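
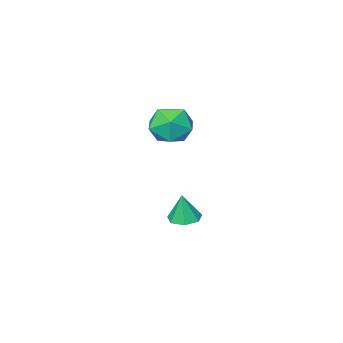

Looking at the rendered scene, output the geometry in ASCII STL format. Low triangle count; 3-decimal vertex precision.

solid 
facet normal -0.103 0.003 -0.995
outer loop
vertex 2.371 -1.723 -2.091
vertex 1.914 -1.208 -2.042
vertex 2.599 -1.17 -2.113
endloop
endfacet
facet normal 0.871 -0.345 0.350
outer loop
vertex 2.371 -1.723 -2.091
vertex 2.599 -1.17 -2.113
vertex 2.046 -1.212 -0.778
endloop
endfacet
facet normal -0.103 0.002 -0.995
outer loop
vertex 2.599 -1.17 -2.113
vertex 1.914 -1.208 -2.042
vertex 2.311 -0.646 -2.082
endloop
endfacet
facet normal 0.828 0.434 0.356
outer loop
vertex 2.599 -1.17 -2.113
vertex 2.311 -0.646 -2.082
vertex 2.046 -1.212 -0.778
endloop
endfacet
facet normal -0.105 0.003 -0.995
outer loop
vertex 2.311 -0.646 -2.082
vertex 1.914 -1.208 -2.042
vertex 1.724 -0.546 -2.02
endloop
endfacet
facet normal 0.195 0.885 0.424
outer loop
vertex 2.311 -0.646 -2.082
vertex 1.724 -0.546 -2.02
vertex 2.046 -1.212 -0.778
endloop
endfacet
facet normal -0.104 0.003 -0.995
outer loop
vertex 1.724 -0.546 -2.02
vertex 1.914 -1.208 -2.042
vertex 1.28 -0.945 -1.975
endloop
endfacet
facet normal -0.550 0.668 0.501
outer loop
vertex 1.724 -0.546 -2.02
vertex 1.28 -0.945 -1.975
vertex 2.046 -1.212 -0.778
endloop
endfacet
facet normal -0.104 0.002 -0.995
outer loop
vertex 1.28 -0.945 -1.975
vertex 1.914 -1.208 -2.042
vertex 1.314 -1.542 -1.98
endloop
endfacet
facet normal -0.846 -0.053 0.530
outer loop
vertex 1.28 -0.945 -1.975
vertex 1.314 -1.542 -1.98
vertex 2.046 -1.212 -0.778
endloop
endfacet
facet normal -0.104 0.001 -0.995
outer loop
vertex 1.314 -1.542 -1.98
vertex 1.914 -1.208 -2.042
vertex 1.799 -1.889 -2.031
endloop
endfacet
facet normal -0.473 -0.733 0.489
outer loop
vertex 1.314 -1.542 -1.98
vertex 1.799 -1.889 -2.031
vertex 2.046 -1.212 -0.778
endloop
endfacet
facet normal -0.105 0.002 -0.994
outer loop
vertex 1.799 -1.889 -2.031
vertex 1.914 -1.208 -2.042
vertex 2.371 -1.723 -2.091
endloop
endfacet
facet normal 0.294 -0.864 0.409
outer loop
vertex 1.799 -1.889 -2.031
vertex 2.371 -1.723 -2.091
vertex 2.046 -1.212 -0.778
endloop
endfacet
facet normal -0.139 0.790 0.597
outer loop
vertex 2.495 0.091 3.436
vertex 2.426 -0.517 4.225
vertex 3.315 -0.154 3.951
endloop
endfacet
facet normal 0.266 0.963 0.035
outer loop
vertex 2.495 0.091 3.436
vertex 3.315 -0.154 3.951
vertex 3.342 -0.125 2.953
endloop
endfacet
facet normal -0.108 0.823 -0.557
outer loop
vertex 2.495 0.091 3.436
vertex 3.342 -0.125 2.953
vertex 2.47 -0.471 2.61
endloop
endfacet
facet normal -0.742 0.564 -0.361
outer loop
vertex 2.495 0.091 3.436
vertex 2.47 -0.471 2.61
vertex 1.903 -0.713 3.397
endloop
endfacet
facet normal -0.762 0.544 0.352
outer loop
vertex 2.495 0.091 3.436
vertex 1.903 -0.713 3.397
vertex 2.426 -0.517 4.225
endloop
endfacet
facet normal 0.840 0.541 0.038
outer loop
vertex 3.342 -0.125 2.953
vertex 3.315 -0.154 3.951
vertex 3.797 -0.867 3.443
endloop
endfacet
facet normal 0.186 0.260 0.947
outer loop
vertex 3.315 -0.154 3.951
vertex 2.426 -0.517 4.225
vertex 3.23 -1.109 4.23
endloop
endfacet
facet normal -0.822 -0.139 0.552
outer loop
vertex 2.426 -0.517 4.225
vertex 1.903 -0.713 3.397
vertex 2.358 -1.455 3.887
endloop
endfacet
facet normal -0.791 -0.106 -0.602
outer loop
vertex 1.903 -0.713 3.397
vertex 2.47 -0.471 2.61
vertex 2.385 -1.426 2.889
endloop
endfacet
facet normal 0.237 0.314 -0.919
outer loop
vertex 2.47 -0.471 2.61
vertex 3.342 -0.125 2.953
vertex 3.274 -1.063 2.615
endloop
endfacet
facet normal 0.742 -0.564 0.361
outer loop
vertex 3.205 -1.671 3.404
vertex 3.797 -0.867 3.443
vertex 3.23 -1.109 4.23
endloop
endfacet
facet normal 0.108 -0.823 0.557
outer loop
vertex 3.205 -1.671 3.404
vertex 3.23 -1.109 4.23
vertex 2.358 -1.455 3.887
endloop
endfacet
facet normal -0.266 -0.963 -0.035
outer loop
vertex 3.205 -1.671 3.404
vertex 2.358 -1.455 3.887
vertex 2.385 -1.426 2.889
endloop
endfacet
facet normal 0.139 -0.790 -0.597
outer loop
vertex 3.205 -1.671 3.404
vertex 2.385 -1.426 2.889
vertex 3.274 -1.063 2.615
endloop
endfacet
facet normal 0.762 -0.544 -0.352
outer loop
vertex 3.205 -1.671 3.404
vertex 3.274 -1.063 2.615
vertex 3.797 -0.867 3.443
endloop
endfacet
facet normal 0.791 0.106 0.602
outer loop
vertex 3.23 -1.109 4.23
vertex 3.797 -0.867 3.443
vertex 3.315 -0.154 3.951
endloop
endfacet
facet normal -0.237 -0.314 0.919
outer loop
vertex 2.358 -1.455 3.887
vertex 3.23 -1.109 4.23
vertex 2.426 -0.517 4.225
endloop
endfacet
facet normal -0.840 -0.541 -0.038
outer loop
vertex 2.385 -1.426 2.889
vertex 2.358 -1.455 3.887
vertex 1.903 -0.713 3.397
endloop
endfacet
facet normal -0.186 -0.260 -0.947
outer loop
vertex 3.274 -1.063 2.615
vertex 2.385 -1.426 2.889
vertex 2.47 -0.471 2.61
endloop
endfacet
facet normal 0.822 0.139 -0.552
outer loop
vertex 3.797 -0.867 3.443
vertex 3.274 -1.063 2.615
vertex 3.342 -0.125 2.953
endloop
endfacet

endsolid


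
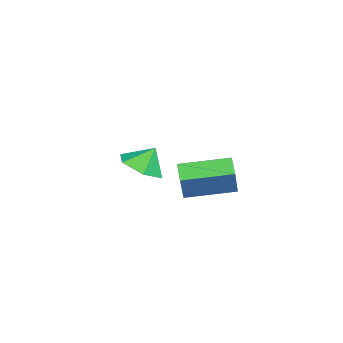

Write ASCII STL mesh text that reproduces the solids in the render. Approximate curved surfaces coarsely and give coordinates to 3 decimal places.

solid 
facet normal -0.508 0.025 -0.861
outer loop
vertex 2.539 -1.923 -2.362
vertex 2.203 -0.11 -2.112
vertex 3.247 -1.735 -2.774
endloop
endfacet
facet normal 0.180 -0.974 -0.135
outer loop
vertex 3.957 -1.77 -1.568
vertex 2.539 -1.923 -2.362
vertex 3.247 -1.735 -2.774
endloop
endfacet
facet normal -0.508 0.025 -0.861
outer loop
vertex 3.247 -1.735 -2.774
vertex 2.203 -0.11 -2.112
vertex 2.911 0.078 -2.524
endloop
endfacet
facet normal 0.843 0.224 -0.490
outer loop
vertex 2.911 0.078 -2.524
vertex 3.957 -1.77 -1.568
vertex 3.247 -1.735 -2.774
endloop
endfacet
facet normal -0.843 -0.224 0.490
outer loop
vertex 2.539 -1.923 -2.362
vertex 2.913 -0.145 -0.906
vertex 2.203 -0.11 -2.112
endloop
endfacet
facet normal 0.180 -0.974 -0.135
outer loop
vertex 3.249 -1.958 -1.156
vertex 2.539 -1.923 -2.362
vertex 3.957 -1.77 -1.568
endloop
endfacet
facet normal -0.843 -0.224 0.490
outer loop
vertex 3.249 -1.958 -1.156
vertex 2.913 -0.145 -0.906
vertex 2.539 -1.923 -2.362
endloop
endfacet
facet normal -0.180 0.974 0.135
outer loop
vertex 2.203 -0.11 -2.112
vertex 2.913 -0.145 -0.906
vertex 2.911 0.078 -2.524
endloop
endfacet
facet normal 0.843 0.224 -0.490
outer loop
vertex 3.621 0.043 -1.318
vertex 3.957 -1.77 -1.568
vertex 2.911 0.078 -2.524
endloop
endfacet
facet normal -0.180 0.974 0.135
outer loop
vertex 2.911 0.078 -2.524
vertex 2.913 -0.145 -0.906
vertex 3.621 0.043 -1.318
endloop
endfacet
facet normal 0.508 -0.025 0.861
outer loop
vertex 3.621 0.043 -1.318
vertex 3.249 -1.958 -1.156
vertex 3.957 -1.77 -1.568
endloop
endfacet
facet normal 0.508 -0.025 0.861
outer loop
vertex 2.913 -0.145 -0.906
vertex 3.249 -1.958 -1.156
vertex 3.621 0.043 -1.318
endloop
endfacet
facet normal 0.171 -0.486 -0.857
outer loop
vertex -0.389 -4.396 -3.063
vertex -0.991 -3.792 -3.526
vertex -0.047 -3.579 -3.458
endloop
endfacet
facet normal 0.608 0.125 0.784
outer loop
vertex -0.389 -4.396 -3.063
vertex -0.047 -3.579 -3.458
vertex -1.169 -3.288 -2.634
endloop
endfacet
facet normal 0.171 -0.485 -0.857
outer loop
vertex -0.047 -3.579 -3.458
vertex -0.991 -3.792 -3.526
vertex -0.649 -2.975 -3.92
endloop
endfacet
facet normal 0.488 0.782 0.388
outer loop
vertex -0.047 -3.579 -3.458
vertex -0.649 -2.975 -3.92
vertex -1.169 -3.288 -2.634
endloop
endfacet
facet normal 0.172 -0.485 -0.857
outer loop
vertex -0.649 -2.975 -3.92
vertex -0.991 -3.792 -3.526
vertex -1.593 -3.189 -3.988
endloop
endfacet
facet normal -0.229 0.963 0.142
outer loop
vertex -0.649 -2.975 -3.92
vertex -1.593 -3.189 -3.988
vertex -1.169 -3.288 -2.634
endloop
endfacet
facet normal 0.172 -0.485 -0.857
outer loop
vertex -1.593 -3.189 -3.988
vertex -0.991 -3.792 -3.526
vertex -1.934 -4.006 -3.594
endloop
endfacet
facet normal -0.824 0.485 0.293
outer loop
vertex -1.593 -3.189 -3.988
vertex -1.934 -4.006 -3.594
vertex -1.169 -3.288 -2.634
endloop
endfacet
facet normal 0.172 -0.486 -0.857
outer loop
vertex -1.934 -4.006 -3.594
vertex -0.991 -3.792 -3.526
vertex -1.333 -4.61 -3.131
endloop
endfacet
facet normal -0.704 -0.172 0.689
outer loop
vertex -1.934 -4.006 -3.594
vertex -1.333 -4.61 -3.131
vertex -1.169 -3.288 -2.634
endloop
endfacet
facet normal 0.172 -0.486 -0.857
outer loop
vertex -1.333 -4.61 -3.131
vertex -0.991 -3.792 -3.526
vertex -0.389 -4.396 -3.063
endloop
endfacet
facet normal 0.013 -0.353 0.935
outer loop
vertex -1.333 -4.61 -3.131
vertex -0.389 -4.396 -3.063
vertex -1.169 -3.288 -2.634
endloop
endfacet

endsolid


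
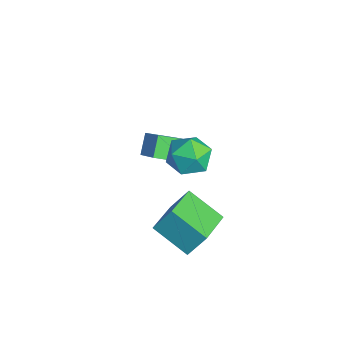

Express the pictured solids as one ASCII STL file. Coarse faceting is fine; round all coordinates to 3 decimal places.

solid 
facet normal -0.998 0.004 0.058
outer loop
vertex 0.048 -2.463 2.064
vertex 0.101 -2.876 3.007
vertex 0.098 -1.852 2.892
endloop
endfacet
facet normal -0.764 0.540 -0.353
outer loop
vertex 0.048 -2.463 2.064
vertex 0.098 -1.852 2.892
vertex 0.647 -1.625 2.05
endloop
endfacet
facet normal -0.384 0.259 -0.886
outer loop
vertex 0.048 -2.463 2.064
vertex 0.647 -1.625 2.05
vertex 0.988 -2.508 1.644
endloop
endfacet
facet normal -0.382 -0.451 -0.807
outer loop
vertex 0.048 -2.463 2.064
vertex 0.988 -2.508 1.644
vertex 0.651 -3.281 2.236
endloop
endfacet
facet normal -0.761 -0.608 -0.224
outer loop
vertex 0.048 -2.463 2.064
vertex 0.651 -3.281 2.236
vertex 0.101 -2.876 3.007
endloop
endfacet
facet normal -0.328 0.944 0.041
outer loop
vertex 0.647 -1.625 2.05
vertex 0.098 -1.852 2.892
vertex 1.069 -1.519 2.984
endloop
endfacet
facet normal -0.706 0.077 0.704
outer loop
vertex 0.098 -1.852 2.892
vertex 0.101 -2.876 3.007
vertex 0.732 -2.292 3.576
endloop
endfacet
facet normal -0.323 -0.913 0.249
outer loop
vertex 0.101 -2.876 3.007
vertex 0.651 -3.281 2.236
vertex 1.073 -3.175 3.17
endloop
endfacet
facet normal 0.292 -0.658 -0.694
outer loop
vertex 0.651 -3.281 2.236
vertex 0.988 -2.508 1.644
vertex 1.622 -2.948 2.328
endloop
endfacet
facet normal 0.289 0.490 -0.823
outer loop
vertex 0.988 -2.508 1.644
vertex 0.647 -1.625 2.05
vertex 1.619 -1.924 2.213
endloop
endfacet
facet normal 0.382 0.451 0.807
outer loop
vertex 1.672 -2.337 3.156
vertex 1.069 -1.519 2.984
vertex 0.732 -2.292 3.576
endloop
endfacet
facet normal 0.384 -0.259 0.886
outer loop
vertex 1.672 -2.337 3.156
vertex 0.732 -2.292 3.576
vertex 1.073 -3.175 3.17
endloop
endfacet
facet normal 0.764 -0.540 0.353
outer loop
vertex 1.672 -2.337 3.156
vertex 1.073 -3.175 3.17
vertex 1.622 -2.948 2.328
endloop
endfacet
facet normal 0.998 -0.004 -0.058
outer loop
vertex 1.672 -2.337 3.156
vertex 1.622 -2.948 2.328
vertex 1.619 -1.924 2.213
endloop
endfacet
facet normal 0.761 0.608 0.224
outer loop
vertex 1.672 -2.337 3.156
vertex 1.619 -1.924 2.213
vertex 1.069 -1.519 2.984
endloop
endfacet
facet normal -0.292 0.658 0.694
outer loop
vertex 0.732 -2.292 3.576
vertex 1.069 -1.519 2.984
vertex 0.098 -1.852 2.892
endloop
endfacet
facet normal -0.289 -0.490 0.823
outer loop
vertex 1.073 -3.175 3.17
vertex 0.732 -2.292 3.576
vertex 0.101 -2.876 3.007
endloop
endfacet
facet normal 0.328 -0.944 -0.041
outer loop
vertex 1.622 -2.948 2.328
vertex 1.073 -3.175 3.17
vertex 0.651 -3.281 2.236
endloop
endfacet
facet normal 0.706 -0.077 -0.704
outer loop
vertex 1.619 -1.924 2.213
vertex 1.622 -2.948 2.328
vertex 0.988 -2.508 1.644
endloop
endfacet
facet normal 0.323 0.913 -0.249
outer loop
vertex 1.069 -1.519 2.984
vertex 1.619 -1.924 2.213
vertex 0.647 -1.625 2.05
endloop
endfacet
facet normal -0.744 0.604 -0.284
outer loop
vertex -0.292 -2.015 -1.218
vertex 0.94 -0.925 -2.128
vertex -0.467 -2.764 -2.352
endloop
endfacet
facet normal -0.655 -0.580 0.484
outer loop
vertex 1.0 -3.955 -1.792
vertex -0.292 -2.015 -1.218
vertex -0.467 -2.764 -2.352
endloop
endfacet
facet normal -0.744 0.604 -0.284
outer loop
vertex -0.467 -2.764 -2.352
vertex 0.94 -0.925 -2.128
vertex 0.765 -1.674 -3.262
endloop
endfacet
facet normal -0.128 -0.547 -0.828
outer loop
vertex 0.765 -1.674 -3.262
vertex 1.0 -3.955 -1.792
vertex -0.467 -2.764 -2.352
endloop
endfacet
facet normal 0.128 0.547 0.828
outer loop
vertex -0.292 -2.015 -1.218
vertex 2.407 -2.116 -1.568
vertex 0.94 -0.925 -2.128
endloop
endfacet
facet normal -0.655 -0.580 0.484
outer loop
vertex 1.175 -3.206 -0.658
vertex -0.292 -2.015 -1.218
vertex 1.0 -3.955 -1.792
endloop
endfacet
facet normal 0.128 0.547 0.828
outer loop
vertex 1.175 -3.206 -0.658
vertex 2.407 -2.116 -1.568
vertex -0.292 -2.015 -1.218
endloop
endfacet
facet normal 0.655 0.580 -0.484
outer loop
vertex 0.94 -0.925 -2.128
vertex 2.407 -2.116 -1.568
vertex 0.765 -1.674 -3.262
endloop
endfacet
facet normal -0.128 -0.547 -0.828
outer loop
vertex 2.232 -2.865 -2.702
vertex 1.0 -3.955 -1.792
vertex 0.765 -1.674 -3.262
endloop
endfacet
facet normal 0.655 0.580 -0.484
outer loop
vertex 0.765 -1.674 -3.262
vertex 2.407 -2.116 -1.568
vertex 2.232 -2.865 -2.702
endloop
endfacet
facet normal 0.744 -0.604 0.284
outer loop
vertex 2.232 -2.865 -2.702
vertex 1.175 -3.206 -0.658
vertex 1.0 -3.955 -1.792
endloop
endfacet
facet normal 0.744 -0.604 0.284
outer loop
vertex 2.407 -2.116 -1.568
vertex 1.175 -3.206 -0.658
vertex 2.232 -2.865 -2.702
endloop
endfacet
facet normal -0.631 0.383 0.675
outer loop
vertex -2.503 -2.668 0.6
vertex -2.216 -1.244 0.06
vertex -3.852 -2.838 -0.564
endloop
endfacet
facet normal -0.185 -0.919 0.349
outer loop
vertex -3.164 -3.256 -1.3
vertex -2.503 -2.668 0.6
vertex -3.852 -2.838 -0.564
endloop
endfacet
facet normal -0.631 0.383 0.675
outer loop
vertex -3.852 -2.838 -0.564
vertex -2.216 -1.244 0.06
vertex -3.565 -1.414 -1.104
endloop
endfacet
facet normal -0.754 -0.095 -0.651
outer loop
vertex -3.565 -1.414 -1.104
vertex -3.164 -3.256 -1.3
vertex -3.852 -2.838 -0.564
endloop
endfacet
facet normal 0.754 0.095 0.651
outer loop
vertex -2.503 -2.668 0.6
vertex -1.528 -1.662 -0.676
vertex -2.216 -1.244 0.06
endloop
endfacet
facet normal -0.185 -0.919 0.349
outer loop
vertex -1.815 -3.086 -0.136
vertex -2.503 -2.668 0.6
vertex -3.164 -3.256 -1.3
endloop
endfacet
facet normal 0.754 0.095 0.651
outer loop
vertex -1.815 -3.086 -0.136
vertex -1.528 -1.662 -0.676
vertex -2.503 -2.668 0.6
endloop
endfacet
facet normal 0.185 0.919 -0.349
outer loop
vertex -2.216 -1.244 0.06
vertex -1.528 -1.662 -0.676
vertex -3.565 -1.414 -1.104
endloop
endfacet
facet normal -0.754 -0.095 -0.651
outer loop
vertex -2.877 -1.832 -1.84
vertex -3.164 -3.256 -1.3
vertex -3.565 -1.414 -1.104
endloop
endfacet
facet normal 0.185 0.919 -0.349
outer loop
vertex -3.565 -1.414 -1.104
vertex -1.528 -1.662 -0.676
vertex -2.877 -1.832 -1.84
endloop
endfacet
facet normal 0.631 -0.383 -0.675
outer loop
vertex -2.877 -1.832 -1.84
vertex -1.815 -3.086 -0.136
vertex -3.164 -3.256 -1.3
endloop
endfacet
facet normal 0.631 -0.383 -0.675
outer loop
vertex -1.528 -1.662 -0.676
vertex -1.815 -3.086 -0.136
vertex -2.877 -1.832 -1.84
endloop
endfacet

endsolid


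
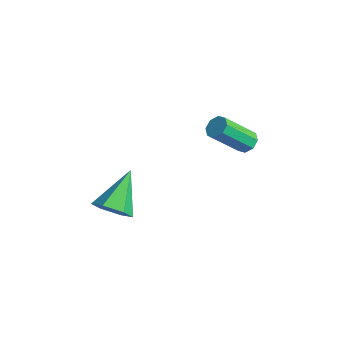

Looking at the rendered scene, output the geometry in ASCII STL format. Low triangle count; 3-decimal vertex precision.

solid 
facet normal 0.395 -0.687 -0.611
outer loop
vertex 3.379 -2.869 -3.638
vertex 2.619 -2.934 -4.056
vertex 3.213 -2.357 -4.321
endloop
endfacet
facet normal 0.704 0.640 0.308
outer loop
vertex 3.379 -2.869 -3.638
vertex 3.213 -2.357 -4.321
vertex 1.821 -1.546 -2.824
endloop
endfacet
facet normal 0.395 -0.687 -0.610
outer loop
vertex 3.213 -2.357 -4.321
vertex 2.619 -2.934 -4.056
vertex 2.454 -2.422 -4.74
endloop
endfacet
facet normal 0.129 0.917 -0.377
outer loop
vertex 3.213 -2.357 -4.321
vertex 2.454 -2.422 -4.74
vertex 1.821 -1.546 -2.824
endloop
endfacet
facet normal 0.395 -0.687 -0.610
outer loop
vertex 2.454 -2.422 -4.74
vertex 2.619 -2.934 -4.056
vertex 1.859 -2.999 -4.475
endloop
endfacet
facet normal -0.713 0.518 -0.472
outer loop
vertex 2.454 -2.422 -4.74
vertex 1.859 -2.999 -4.475
vertex 1.821 -1.546 -2.824
endloop
endfacet
facet normal 0.395 -0.687 -0.610
outer loop
vertex 1.859 -2.999 -4.475
vertex 2.619 -2.934 -4.056
vertex 2.024 -3.511 -3.791
endloop
endfacet
facet normal -0.980 -0.159 0.117
outer loop
vertex 1.859 -2.999 -4.475
vertex 2.024 -3.511 -3.791
vertex 1.821 -1.546 -2.824
endloop
endfacet
facet normal 0.394 -0.687 -0.610
outer loop
vertex 2.024 -3.511 -3.791
vertex 2.619 -2.934 -4.056
vertex 2.784 -3.446 -3.373
endloop
endfacet
facet normal -0.404 -0.437 0.803
outer loop
vertex 2.024 -3.511 -3.791
vertex 2.784 -3.446 -3.373
vertex 1.821 -1.546 -2.824
endloop
endfacet
facet normal 0.394 -0.687 -0.610
outer loop
vertex 2.784 -3.446 -3.373
vertex 2.619 -2.934 -4.056
vertex 3.379 -2.869 -3.638
endloop
endfacet
facet normal 0.437 -0.038 0.899
outer loop
vertex 2.784 -3.446 -3.373
vertex 3.379 -2.869 -3.638
vertex 1.821 -1.546 -2.824
endloop
endfacet
facet normal 0.156 0.686 -0.711
outer loop
vertex 4.328 2.527 -1.647
vertex 3.786 2.621 -1.675
vertex 4.203 2.83 -1.382
endloop
endfacet
facet normal 0.942 0.113 0.316
outer loop
vertex 4.328 2.527 -1.647
vertex 4.203 2.83 -1.382
vertex 4.035 1.245 -0.316
endloop
endfacet
facet normal 0.942 0.113 0.316
outer loop
vertex 4.035 1.245 -0.316
vertex 4.203 2.83 -1.382
vertex 3.91 1.548 -0.052
endloop
endfacet
facet normal -0.157 -0.685 0.712
outer loop
vertex 4.035 1.245 -0.316
vertex 3.91 1.548 -0.052
vertex 3.494 1.339 -0.345
endloop
endfacet
facet normal 0.157 0.685 -0.712
outer loop
vertex 4.203 2.83 -1.382
vertex 3.786 2.621 -1.675
vertex 3.834 3.01 -1.29
endloop
endfacet
facet normal 0.454 0.589 0.668
outer loop
vertex 4.203 2.83 -1.382
vertex 3.834 3.01 -1.29
vertex 3.91 1.548 -0.052
endloop
endfacet
facet normal 0.457 0.589 0.667
outer loop
vertex 3.91 1.548 -0.052
vertex 3.834 3.01 -1.29
vertex 3.541 1.729 0.041
endloop
endfacet
facet normal -0.157 -0.685 0.711
outer loop
vertex 3.91 1.548 -0.052
vertex 3.541 1.729 0.041
vertex 3.494 1.339 -0.345
endloop
endfacet
facet normal 0.156 0.685 -0.712
outer loop
vertex 3.834 3.01 -1.29
vertex 3.786 2.621 -1.675
vertex 3.437 2.962 -1.423
endloop
endfacet
facet normal -0.297 0.720 0.627
outer loop
vertex 3.834 3.01 -1.29
vertex 3.437 2.962 -1.423
vertex 3.541 1.729 0.041
endloop
endfacet
facet normal -0.299 0.719 0.627
outer loop
vertex 3.541 1.729 0.041
vertex 3.437 2.962 -1.423
vertex 3.144 1.681 -0.093
endloop
endfacet
facet normal -0.157 -0.685 0.711
outer loop
vertex 3.541 1.729 0.041
vertex 3.144 1.681 -0.093
vertex 3.494 1.339 -0.345
endloop
endfacet
facet normal 0.157 0.686 -0.710
outer loop
vertex 3.437 2.962 -1.423
vertex 3.786 2.621 -1.675
vertex 3.245 2.715 -1.704
endloop
endfacet
facet normal -0.876 0.430 0.221
outer loop
vertex 3.437 2.962 -1.423
vertex 3.245 2.715 -1.704
vertex 3.144 1.681 -0.093
endloop
endfacet
facet normal -0.876 0.429 0.221
outer loop
vertex 3.144 1.681 -0.093
vertex 3.245 2.715 -1.704
vertex 2.952 1.433 -0.373
endloop
endfacet
facet normal -0.155 -0.684 0.713
outer loop
vertex 3.144 1.681 -0.093
vertex 2.952 1.433 -0.373
vertex 3.494 1.339 -0.345
endloop
endfacet
facet normal 0.157 0.685 -0.712
outer loop
vertex 3.245 2.715 -1.704
vertex 3.786 2.621 -1.675
vertex 3.37 2.412 -1.968
endloop
endfacet
facet normal -0.942 -0.113 -0.316
outer loop
vertex 3.245 2.715 -1.704
vertex 3.37 2.412 -1.968
vertex 2.952 1.433 -0.373
endloop
endfacet
facet normal -0.942 -0.112 -0.316
outer loop
vertex 2.952 1.433 -0.373
vertex 3.37 2.412 -1.968
vertex 3.077 1.13 -0.638
endloop
endfacet
facet normal -0.156 -0.686 0.711
outer loop
vertex 2.952 1.433 -0.373
vertex 3.077 1.13 -0.638
vertex 3.494 1.339 -0.345
endloop
endfacet
facet normal 0.157 0.685 -0.711
outer loop
vertex 3.37 2.412 -1.968
vertex 3.786 2.621 -1.675
vertex 3.739 2.231 -2.061
endloop
endfacet
facet normal -0.457 -0.588 -0.667
outer loop
vertex 3.37 2.412 -1.968
vertex 3.739 2.231 -2.061
vertex 3.077 1.13 -0.638
endloop
endfacet
facet normal -0.454 -0.590 -0.668
outer loop
vertex 3.077 1.13 -0.638
vertex 3.739 2.231 -2.061
vertex 3.446 0.95 -0.73
endloop
endfacet
facet normal -0.157 -0.685 0.712
outer loop
vertex 3.077 1.13 -0.638
vertex 3.446 0.95 -0.73
vertex 3.494 1.339 -0.345
endloop
endfacet
facet normal 0.157 0.685 -0.711
outer loop
vertex 3.739 2.231 -2.061
vertex 3.786 2.621 -1.675
vertex 4.136 2.279 -1.927
endloop
endfacet
facet normal 0.299 -0.720 -0.627
outer loop
vertex 3.739 2.231 -2.061
vertex 4.136 2.279 -1.927
vertex 3.446 0.95 -0.73
endloop
endfacet
facet normal 0.297 -0.720 -0.628
outer loop
vertex 3.446 0.95 -0.73
vertex 4.136 2.279 -1.927
vertex 3.843 0.998 -0.597
endloop
endfacet
facet normal -0.156 -0.685 0.712
outer loop
vertex 3.446 0.95 -0.73
vertex 3.843 0.998 -0.597
vertex 3.494 1.339 -0.345
endloop
endfacet
facet normal 0.155 0.684 -0.713
outer loop
vertex 4.136 2.279 -1.927
vertex 3.786 2.621 -1.675
vertex 4.328 2.527 -1.647
endloop
endfacet
facet normal 0.876 -0.429 -0.220
outer loop
vertex 4.136 2.279 -1.927
vertex 4.328 2.527 -1.647
vertex 3.843 0.998 -0.597
endloop
endfacet
facet normal 0.876 -0.429 -0.221
outer loop
vertex 3.843 0.998 -0.597
vertex 4.328 2.527 -1.647
vertex 4.035 1.245 -0.316
endloop
endfacet
facet normal -0.157 -0.686 0.710
outer loop
vertex 3.843 0.998 -0.597
vertex 4.035 1.245 -0.316
vertex 3.494 1.339 -0.345
endloop
endfacet

endsolid


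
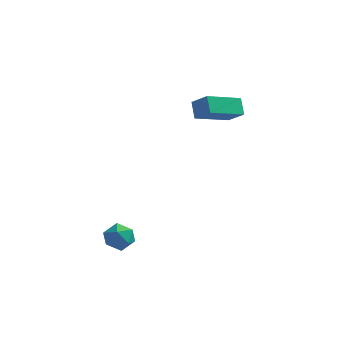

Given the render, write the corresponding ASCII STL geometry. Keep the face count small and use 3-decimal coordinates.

solid 
facet normal -0.663 -0.656 0.361
outer loop
vertex 1.931 1.781 2.507
vertex 1.682 2.367 3.114
vertex 1.217 2.147 1.861
endloop
endfacet
facet normal 0.282 -0.667 -0.690
outer loop
vertex 2.418 3.333 1.206
vertex 1.931 1.781 2.507
vertex 1.217 2.147 1.861
endloop
endfacet
facet normal -0.664 -0.654 0.361
outer loop
vertex 1.217 2.147 1.861
vertex 1.682 2.367 3.114
vertex 0.969 2.734 2.468
endloop
endfacet
facet normal -0.693 0.356 -0.627
outer loop
vertex 0.969 2.734 2.468
vertex 2.418 3.333 1.206
vertex 1.217 2.147 1.861
endloop
endfacet
facet normal 0.693 -0.355 0.627
outer loop
vertex 1.931 1.781 2.507
vertex 2.883 3.553 2.459
vertex 1.682 2.367 3.114
endloop
endfacet
facet normal 0.282 -0.667 -0.690
outer loop
vertex 3.131 2.966 1.852
vertex 1.931 1.781 2.507
vertex 2.418 3.333 1.206
endloop
endfacet
facet normal 0.693 -0.355 0.627
outer loop
vertex 3.131 2.966 1.852
vertex 2.883 3.553 2.459
vertex 1.931 1.781 2.507
endloop
endfacet
facet normal -0.282 0.667 0.690
outer loop
vertex 1.682 2.367 3.114
vertex 2.883 3.553 2.459
vertex 0.969 2.734 2.468
endloop
endfacet
facet normal -0.693 0.355 -0.627
outer loop
vertex 2.169 3.919 1.813
vertex 2.418 3.333 1.206
vertex 0.969 2.734 2.468
endloop
endfacet
facet normal -0.282 0.667 0.690
outer loop
vertex 0.969 2.734 2.468
vertex 2.883 3.553 2.459
vertex 2.169 3.919 1.813
endloop
endfacet
facet normal 0.664 0.655 -0.360
outer loop
vertex 2.169 3.919 1.813
vertex 3.131 2.966 1.852
vertex 2.418 3.333 1.206
endloop
endfacet
facet normal 0.663 0.655 -0.362
outer loop
vertex 2.883 3.553 2.459
vertex 3.131 2.966 1.852
vertex 2.169 3.919 1.813
endloop
endfacet
facet normal -0.770 0.373 0.517
outer loop
vertex -1.446 -1.761 -2.764
vertex -1.558 -2.411 -2.462
vertex -1.113 -1.935 -2.143
endloop
endfacet
facet normal -0.279 0.875 0.395
outer loop
vertex -1.446 -1.761 -2.764
vertex -1.113 -1.935 -2.143
vertex -0.749 -1.584 -2.663
endloop
endfacet
facet normal -0.191 0.931 -0.311
outer loop
vertex -1.446 -1.761 -2.764
vertex -0.749 -1.584 -2.663
vertex -0.969 -1.843 -3.304
endloop
endfacet
facet normal -0.628 0.463 -0.625
outer loop
vertex -1.446 -1.761 -2.764
vertex -0.969 -1.843 -3.304
vertex -1.469 -2.354 -3.18
endloop
endfacet
facet normal -0.987 0.118 -0.113
outer loop
vertex -1.446 -1.761 -2.764
vertex -1.469 -2.354 -3.18
vertex -1.558 -2.411 -2.462
endloop
endfacet
facet normal 0.339 0.653 0.678
outer loop
vertex -0.749 -1.584 -2.663
vertex -1.113 -1.935 -2.143
vertex -0.431 -2.126 -2.3
endloop
endfacet
facet normal -0.457 -0.160 0.875
outer loop
vertex -1.113 -1.935 -2.143
vertex -1.558 -2.411 -2.462
vertex -0.931 -2.637 -2.176
endloop
endfacet
facet normal -0.808 -0.571 -0.145
outer loop
vertex -1.558 -2.411 -2.462
vertex -1.469 -2.354 -3.18
vertex -1.151 -2.896 -2.817
endloop
endfacet
facet normal -0.228 -0.013 -0.974
outer loop
vertex -1.469 -2.354 -3.18
vertex -0.969 -1.843 -3.304
vertex -0.787 -2.545 -3.337
endloop
endfacet
facet normal 0.480 0.744 -0.465
outer loop
vertex -0.969 -1.843 -3.304
vertex -0.749 -1.584 -2.663
vertex -0.342 -2.069 -3.018
endloop
endfacet
facet normal 0.628 -0.463 0.625
outer loop
vertex -0.454 -2.719 -2.716
vertex -0.431 -2.126 -2.3
vertex -0.931 -2.637 -2.176
endloop
endfacet
facet normal 0.191 -0.931 0.311
outer loop
vertex -0.454 -2.719 -2.716
vertex -0.931 -2.637 -2.176
vertex -1.151 -2.896 -2.817
endloop
endfacet
facet normal 0.279 -0.875 -0.395
outer loop
vertex -0.454 -2.719 -2.716
vertex -1.151 -2.896 -2.817
vertex -0.787 -2.545 -3.337
endloop
endfacet
facet normal 0.770 -0.373 -0.517
outer loop
vertex -0.454 -2.719 -2.716
vertex -0.787 -2.545 -3.337
vertex -0.342 -2.069 -3.018
endloop
endfacet
facet normal 0.987 -0.118 0.113
outer loop
vertex -0.454 -2.719 -2.716
vertex -0.342 -2.069 -3.018
vertex -0.431 -2.126 -2.3
endloop
endfacet
facet normal 0.228 0.013 0.974
outer loop
vertex -0.931 -2.637 -2.176
vertex -0.431 -2.126 -2.3
vertex -1.113 -1.935 -2.143
endloop
endfacet
facet normal -0.480 -0.744 0.465
outer loop
vertex -1.151 -2.896 -2.817
vertex -0.931 -2.637 -2.176
vertex -1.558 -2.411 -2.462
endloop
endfacet
facet normal -0.339 -0.653 -0.678
outer loop
vertex -0.787 -2.545 -3.337
vertex -1.151 -2.896 -2.817
vertex -1.469 -2.354 -3.18
endloop
endfacet
facet normal 0.457 0.160 -0.875
outer loop
vertex -0.342 -2.069 -3.018
vertex -0.787 -2.545 -3.337
vertex -0.969 -1.843 -3.304
endloop
endfacet
facet normal 0.808 0.571 0.145
outer loop
vertex -0.431 -2.126 -2.3
vertex -0.342 -2.069 -3.018
vertex -0.749 -1.584 -2.663
endloop
endfacet

endsolid


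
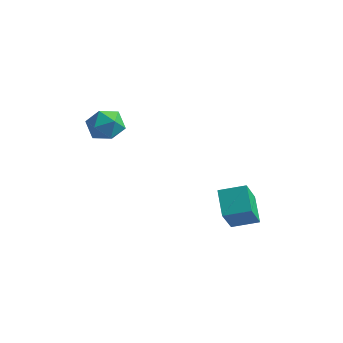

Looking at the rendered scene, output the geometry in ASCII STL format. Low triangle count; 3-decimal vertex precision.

solid 
facet normal 0.303 0.148 0.941
outer loop
vertex -1.626 1.163 3.747
vertex -2.111 0.648 3.984
vertex -1.418 0.448 3.792
endloop
endfacet
facet normal 0.834 0.273 0.480
outer loop
vertex -1.626 1.163 3.747
vertex -1.418 0.448 3.792
vertex -1.214 0.86 3.203
endloop
endfacet
facet normal 0.620 0.784 0.032
outer loop
vertex -1.626 1.163 3.747
vertex -1.214 0.86 3.203
vertex -1.781 1.315 3.033
endloop
endfacet
facet normal -0.044 0.975 0.217
outer loop
vertex -1.626 1.163 3.747
vertex -1.781 1.315 3.033
vertex -2.335 1.183 3.515
endloop
endfacet
facet normal -0.238 0.582 0.778
outer loop
vertex -1.626 1.163 3.747
vertex -2.335 1.183 3.515
vertex -2.111 0.648 3.984
endloop
endfacet
facet normal 0.941 -0.323 0.100
outer loop
vertex -1.214 0.86 3.203
vertex -1.418 0.448 3.792
vertex -1.445 0.157 3.105
endloop
endfacet
facet normal 0.083 -0.525 0.847
outer loop
vertex -1.418 0.448 3.792
vertex -2.111 0.648 3.984
vertex -1.999 0.025 3.587
endloop
endfacet
facet normal -0.793 0.179 0.583
outer loop
vertex -2.111 0.648 3.984
vertex -2.335 1.183 3.515
vertex -2.566 0.48 3.417
endloop
endfacet
facet normal -0.478 0.815 -0.327
outer loop
vertex -2.335 1.183 3.515
vertex -1.781 1.315 3.033
vertex -2.362 0.892 2.828
endloop
endfacet
facet normal 0.594 0.506 -0.626
outer loop
vertex -1.781 1.315 3.033
vertex -1.214 0.86 3.203
vertex -1.669 0.692 2.636
endloop
endfacet
facet normal 0.044 -0.975 -0.217
outer loop
vertex -2.154 0.177 2.873
vertex -1.445 0.157 3.105
vertex -1.999 0.025 3.587
endloop
endfacet
facet normal -0.620 -0.784 -0.032
outer loop
vertex -2.154 0.177 2.873
vertex -1.999 0.025 3.587
vertex -2.566 0.48 3.417
endloop
endfacet
facet normal -0.834 -0.273 -0.480
outer loop
vertex -2.154 0.177 2.873
vertex -2.566 0.48 3.417
vertex -2.362 0.892 2.828
endloop
endfacet
facet normal -0.303 -0.148 -0.941
outer loop
vertex -2.154 0.177 2.873
vertex -2.362 0.892 2.828
vertex -1.669 0.692 2.636
endloop
endfacet
facet normal 0.238 -0.582 -0.778
outer loop
vertex -2.154 0.177 2.873
vertex -1.669 0.692 2.636
vertex -1.445 0.157 3.105
endloop
endfacet
facet normal 0.478 -0.815 0.327
outer loop
vertex -1.999 0.025 3.587
vertex -1.445 0.157 3.105
vertex -1.418 0.448 3.792
endloop
endfacet
facet normal -0.594 -0.506 0.626
outer loop
vertex -2.566 0.48 3.417
vertex -1.999 0.025 3.587
vertex -2.111 0.648 3.984
endloop
endfacet
facet normal -0.941 0.323 -0.100
outer loop
vertex -2.362 0.892 2.828
vertex -2.566 0.48 3.417
vertex -2.335 1.183 3.515
endloop
endfacet
facet normal -0.083 0.525 -0.847
outer loop
vertex -1.669 0.692 2.636
vertex -2.362 0.892 2.828
vertex -1.781 1.315 3.033
endloop
endfacet
facet normal 0.793 -0.179 -0.583
outer loop
vertex -1.445 0.157 3.105
vertex -1.669 0.692 2.636
vertex -1.214 0.86 3.203
endloop
endfacet
facet normal -0.884 -0.389 -0.261
outer loop
vertex 2.284 1.202 -0.616
vertex 1.741 2.06 -0.056
vertex 2.292 2.031 -1.878
endloop
endfacet
facet normal 0.469 -0.740 -0.483
outer loop
vertex 3.219 2.44 -1.604
vertex 2.284 1.202 -0.616
vertex 2.292 2.031 -1.878
endloop
endfacet
facet normal -0.883 -0.390 -0.261
outer loop
vertex 2.292 2.031 -1.878
vertex 1.741 2.06 -0.056
vertex 1.748 2.889 -1.318
endloop
endfacet
facet normal 0.005 0.549 -0.836
outer loop
vertex 1.748 2.889 -1.318
vertex 3.219 2.44 -1.604
vertex 2.292 2.031 -1.878
endloop
endfacet
facet normal -0.005 -0.549 0.836
outer loop
vertex 2.284 1.202 -0.616
vertex 2.668 2.469 0.218
vertex 1.741 2.06 -0.056
endloop
endfacet
facet normal 0.469 -0.740 -0.483
outer loop
vertex 3.212 1.611 -0.342
vertex 2.284 1.202 -0.616
vertex 3.219 2.44 -1.604
endloop
endfacet
facet normal -0.005 -0.549 0.836
outer loop
vertex 3.212 1.611 -0.342
vertex 2.668 2.469 0.218
vertex 2.284 1.202 -0.616
endloop
endfacet
facet normal -0.469 0.739 0.483
outer loop
vertex 1.741 2.06 -0.056
vertex 2.668 2.469 0.218
vertex 1.748 2.889 -1.318
endloop
endfacet
facet normal 0.005 0.549 -0.836
outer loop
vertex 2.676 3.298 -1.044
vertex 3.219 2.44 -1.604
vertex 1.748 2.889 -1.318
endloop
endfacet
facet normal -0.469 0.740 0.483
outer loop
vertex 1.748 2.889 -1.318
vertex 2.668 2.469 0.218
vertex 2.676 3.298 -1.044
endloop
endfacet
facet normal 0.884 0.389 0.261
outer loop
vertex 2.676 3.298 -1.044
vertex 3.212 1.611 -0.342
vertex 3.219 2.44 -1.604
endloop
endfacet
facet normal 0.883 0.389 0.261
outer loop
vertex 2.668 2.469 0.218
vertex 3.212 1.611 -0.342
vertex 2.676 3.298 -1.044
endloop
endfacet

endsolid


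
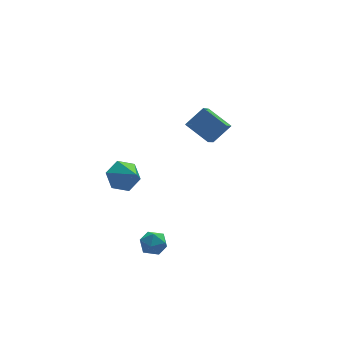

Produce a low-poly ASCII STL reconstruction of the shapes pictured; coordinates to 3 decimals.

solid 
facet normal -0.178 0.790 -0.587
outer loop
vertex -1.985 4.614 -2.466
vertex -2.788 4.123 -2.883
vertex -2.922 4.713 -2.049
endloop
endfacet
facet normal 0.416 0.188 0.890
outer loop
vertex -1.985 4.614 -2.466
vertex -2.922 4.713 -2.049
vertex -2.472 2.717 -1.837
endloop
endfacet
facet normal -0.179 0.789 -0.587
outer loop
vertex -2.922 4.713 -2.049
vertex -2.788 4.123 -2.883
vertex -3.725 4.221 -2.466
endloop
endfacet
facet normal -0.457 -0.008 0.890
outer loop
vertex -2.922 4.713 -2.049
vertex -3.725 4.221 -2.466
vertex -2.472 2.717 -1.837
endloop
endfacet
facet normal -0.179 0.790 -0.587
outer loop
vertex -3.725 4.221 -2.466
vertex -2.788 4.123 -2.883
vertex -3.592 3.631 -3.3
endloop
endfacet
facet normal -0.793 -0.550 0.263
outer loop
vertex -3.725 4.221 -2.466
vertex -3.592 3.631 -3.3
vertex -2.472 2.717 -1.837
endloop
endfacet
facet normal -0.178 0.789 -0.588
outer loop
vertex -3.592 3.631 -3.3
vertex -2.788 4.123 -2.883
vertex -2.655 3.532 -3.716
endloop
endfacet
facet normal -0.256 -0.896 -0.364
outer loop
vertex -3.592 3.631 -3.3
vertex -2.655 3.532 -3.716
vertex -2.472 2.717 -1.837
endloop
endfacet
facet normal -0.178 0.789 -0.588
outer loop
vertex -2.655 3.532 -3.716
vertex -2.788 4.123 -2.883
vertex -1.851 4.024 -3.299
endloop
endfacet
facet normal 0.616 -0.699 -0.363
outer loop
vertex -2.655 3.532 -3.716
vertex -1.851 4.024 -3.299
vertex -2.472 2.717 -1.837
endloop
endfacet
facet normal -0.178 0.789 -0.588
outer loop
vertex -1.851 4.024 -3.299
vertex -2.788 4.123 -2.883
vertex -1.985 4.614 -2.466
endloop
endfacet
facet normal 0.952 -0.157 0.264
outer loop
vertex -1.851 4.024 -3.299
vertex -1.985 4.614 -2.466
vertex -2.472 2.717 -1.837
endloop
endfacet
facet normal -0.556 -0.295 0.777
outer loop
vertex -4.195 -3.117 -2.082
vertex -3.874 -3.848 -2.13
vertex -3.531 -3.29 -1.672
endloop
endfacet
facet normal -0.404 0.399 0.823
outer loop
vertex -4.195 -3.117 -2.082
vertex -3.531 -3.29 -1.672
vertex -3.598 -2.587 -2.046
endloop
endfacet
facet normal -0.653 0.720 0.233
outer loop
vertex -4.195 -3.117 -2.082
vertex -3.598 -2.587 -2.046
vertex -3.981 -2.711 -2.736
endloop
endfacet
facet normal -0.959 0.222 -0.176
outer loop
vertex -4.195 -3.117 -2.082
vertex -3.981 -2.711 -2.736
vertex -4.152 -3.49 -2.788
endloop
endfacet
facet normal -0.900 -0.406 0.160
outer loop
vertex -4.195 -3.117 -2.082
vertex -4.152 -3.49 -2.788
vertex -3.874 -3.848 -2.13
endloop
endfacet
facet normal 0.306 0.470 0.828
outer loop
vertex -3.598 -2.587 -2.046
vertex -3.531 -3.29 -1.672
vertex -2.908 -2.99 -2.072
endloop
endfacet
facet normal 0.059 -0.655 0.753
outer loop
vertex -3.531 -3.29 -1.672
vertex -3.874 -3.848 -2.13
vertex -3.079 -3.769 -2.124
endloop
endfacet
facet normal -0.496 -0.833 -0.244
outer loop
vertex -3.874 -3.848 -2.13
vertex -4.152 -3.49 -2.788
vertex -3.462 -3.893 -2.814
endloop
endfacet
facet normal -0.592 0.182 -0.785
outer loop
vertex -4.152 -3.49 -2.788
vertex -3.981 -2.711 -2.736
vertex -3.529 -3.19 -3.188
endloop
endfacet
facet normal -0.097 0.988 -0.124
outer loop
vertex -3.981 -2.711 -2.736
vertex -3.598 -2.587 -2.046
vertex -3.186 -2.632 -2.73
endloop
endfacet
facet normal 0.959 -0.222 0.176
outer loop
vertex -2.865 -3.363 -2.778
vertex -2.908 -2.99 -2.072
vertex -3.079 -3.769 -2.124
endloop
endfacet
facet normal 0.653 -0.720 -0.233
outer loop
vertex -2.865 -3.363 -2.778
vertex -3.079 -3.769 -2.124
vertex -3.462 -3.893 -2.814
endloop
endfacet
facet normal 0.404 -0.399 -0.823
outer loop
vertex -2.865 -3.363 -2.778
vertex -3.462 -3.893 -2.814
vertex -3.529 -3.19 -3.188
endloop
endfacet
facet normal 0.556 0.295 -0.777
outer loop
vertex -2.865 -3.363 -2.778
vertex -3.529 -3.19 -3.188
vertex -3.186 -2.632 -2.73
endloop
endfacet
facet normal 0.900 0.406 -0.160
outer loop
vertex -2.865 -3.363 -2.778
vertex -3.186 -2.632 -2.73
vertex -2.908 -2.99 -2.072
endloop
endfacet
facet normal 0.592 -0.182 0.785
outer loop
vertex -3.079 -3.769 -2.124
vertex -2.908 -2.99 -2.072
vertex -3.531 -3.29 -1.672
endloop
endfacet
facet normal 0.097 -0.988 0.124
outer loop
vertex -3.462 -3.893 -2.814
vertex -3.079 -3.769 -2.124
vertex -3.874 -3.848 -2.13
endloop
endfacet
facet normal -0.306 -0.470 -0.828
outer loop
vertex -3.529 -3.19 -3.188
vertex -3.462 -3.893 -2.814
vertex -4.152 -3.49 -2.788
endloop
endfacet
facet normal -0.059 0.655 -0.753
outer loop
vertex -3.186 -2.632 -2.73
vertex -3.529 -3.19 -3.188
vertex -3.981 -2.711 -2.736
endloop
endfacet
facet normal 0.496 0.833 0.244
outer loop
vertex -2.908 -2.99 -2.072
vertex -3.186 -2.632 -2.73
vertex -3.598 -2.587 -2.046
endloop
endfacet
facet normal -0.738 -0.098 -0.668
outer loop
vertex -0.473 0.757 3.051
vertex 0.188 1.763 2.173
vertex 0.346 -0.42 2.319
endloop
endfacet
facet normal -0.443 -0.675 0.590
outer loop
vertex 1.372 -0.283 3.247
vertex -0.473 0.757 3.051
vertex 0.346 -0.42 2.319
endloop
endfacet
facet normal -0.738 -0.098 -0.668
outer loop
vertex 0.346 -0.42 2.319
vertex 0.188 1.763 2.173
vertex 1.007 0.587 1.441
endloop
endfacet
facet normal 0.509 -0.731 -0.455
outer loop
vertex 1.007 0.587 1.441
vertex 1.372 -0.283 3.247
vertex 0.346 -0.42 2.319
endloop
endfacet
facet normal -0.509 0.731 0.455
outer loop
vertex -0.473 0.757 3.051
vertex 1.214 1.9 3.101
vertex 0.188 1.763 2.173
endloop
endfacet
facet normal -0.443 -0.676 0.589
outer loop
vertex 0.553 0.893 3.979
vertex -0.473 0.757 3.051
vertex 1.372 -0.283 3.247
endloop
endfacet
facet normal -0.509 0.731 0.455
outer loop
vertex 0.553 0.893 3.979
vertex 1.214 1.9 3.101
vertex -0.473 0.757 3.051
endloop
endfacet
facet normal 0.443 0.675 -0.590
outer loop
vertex 0.188 1.763 2.173
vertex 1.214 1.9 3.101
vertex 1.007 0.587 1.441
endloop
endfacet
facet normal 0.508 -0.731 -0.455
outer loop
vertex 2.033 0.723 2.369
vertex 1.372 -0.283 3.247
vertex 1.007 0.587 1.441
endloop
endfacet
facet normal 0.444 0.675 -0.589
outer loop
vertex 1.007 0.587 1.441
vertex 1.214 1.9 3.101
vertex 2.033 0.723 2.369
endloop
endfacet
facet normal 0.738 0.098 0.668
outer loop
vertex 2.033 0.723 2.369
vertex 0.553 0.893 3.979
vertex 1.372 -0.283 3.247
endloop
endfacet
facet normal 0.738 0.098 0.668
outer loop
vertex 1.214 1.9 3.101
vertex 0.553 0.893 3.979
vertex 2.033 0.723 2.369
endloop
endfacet

endsolid


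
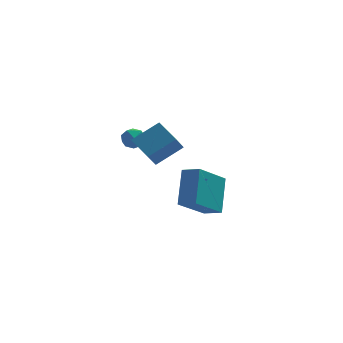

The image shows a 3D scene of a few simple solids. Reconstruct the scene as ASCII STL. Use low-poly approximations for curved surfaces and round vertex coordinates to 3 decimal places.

solid 
facet normal -0.579 -0.536 0.615
outer loop
vertex 0.97 1.017 -0.983
vertex 0.221 1.479 -1.286
vertex 0.716 -0.308 -2.377
endloop
endfacet
facet normal 0.804 -0.497 0.326
outer loop
vertex 1.939 0.821 -3.674
vertex 0.97 1.017 -0.983
vertex 0.716 -0.308 -2.377
endloop
endfacet
facet normal -0.579 -0.536 0.615
outer loop
vertex 0.716 -0.308 -2.377
vertex 0.221 1.479 -1.286
vertex -0.032 0.153 -2.68
endloop
endfacet
facet normal -0.130 -0.684 -0.718
outer loop
vertex -0.032 0.153 -2.68
vertex 1.939 0.821 -3.674
vertex 0.716 -0.308 -2.377
endloop
endfacet
facet normal 0.131 0.683 0.718
outer loop
vertex 0.97 1.017 -0.983
vertex 1.444 2.608 -2.583
vertex 0.221 1.479 -1.286
endloop
endfacet
facet normal 0.805 -0.496 0.326
outer loop
vertex 2.192 2.147 -2.28
vertex 0.97 1.017 -0.983
vertex 1.939 0.821 -3.674
endloop
endfacet
facet normal 0.130 0.683 0.718
outer loop
vertex 2.192 2.147 -2.28
vertex 1.444 2.608 -2.583
vertex 0.97 1.017 -0.983
endloop
endfacet
facet normal -0.804 0.497 -0.326
outer loop
vertex 0.221 1.479 -1.286
vertex 1.444 2.608 -2.583
vertex -0.032 0.153 -2.68
endloop
endfacet
facet normal -0.131 -0.683 -0.718
outer loop
vertex 1.19 1.283 -3.977
vertex 1.939 0.821 -3.674
vertex -0.032 0.153 -2.68
endloop
endfacet
facet normal -0.805 0.497 -0.325
outer loop
vertex -0.032 0.153 -2.68
vertex 1.444 2.608 -2.583
vertex 1.19 1.283 -3.977
endloop
endfacet
facet normal 0.579 0.536 -0.615
outer loop
vertex 1.19 1.283 -3.977
vertex 2.192 2.147 -2.28
vertex 1.939 0.821 -3.674
endloop
endfacet
facet normal 0.579 0.536 -0.615
outer loop
vertex 1.444 2.608 -2.583
vertex 2.192 2.147 -2.28
vertex 1.19 1.283 -3.977
endloop
endfacet
facet normal -0.800 -0.268 -0.536
outer loop
vertex -1.406 -2.705 1.918
vertex -2.06 -1.788 2.436
vertex -1.056 -1.946 1.016
endloop
endfacet
facet normal 0.528 -0.740 -0.418
outer loop
vertex 0.12 -1.552 1.804
vertex -1.406 -2.705 1.918
vertex -1.056 -1.946 1.016
endloop
endfacet
facet normal -0.800 -0.268 -0.536
outer loop
vertex -1.056 -1.946 1.016
vertex -2.06 -1.788 2.436
vertex -1.71 -1.029 1.534
endloop
endfacet
facet normal 0.285 0.617 -0.733
outer loop
vertex -1.71 -1.029 1.534
vertex 0.12 -1.552 1.804
vertex -1.056 -1.946 1.016
endloop
endfacet
facet normal -0.285 -0.617 0.733
outer loop
vertex -1.406 -2.705 1.918
vertex -0.884 -1.394 3.224
vertex -2.06 -1.788 2.436
endloop
endfacet
facet normal 0.528 -0.740 -0.418
outer loop
vertex -0.23 -2.311 2.706
vertex -1.406 -2.705 1.918
vertex 0.12 -1.552 1.804
endloop
endfacet
facet normal -0.285 -0.617 0.733
outer loop
vertex -0.23 -2.311 2.706
vertex -0.884 -1.394 3.224
vertex -1.406 -2.705 1.918
endloop
endfacet
facet normal -0.528 0.740 0.418
outer loop
vertex -2.06 -1.788 2.436
vertex -0.884 -1.394 3.224
vertex -1.71 -1.029 1.534
endloop
endfacet
facet normal 0.285 0.617 -0.733
outer loop
vertex -0.534 -0.635 2.322
vertex 0.12 -1.552 1.804
vertex -1.71 -1.029 1.534
endloop
endfacet
facet normal -0.528 0.740 0.418
outer loop
vertex -1.71 -1.029 1.534
vertex -0.884 -1.394 3.224
vertex -0.534 -0.635 2.322
endloop
endfacet
facet normal 0.800 0.268 0.536
outer loop
vertex -0.534 -0.635 2.322
vertex -0.23 -2.311 2.706
vertex 0.12 -1.552 1.804
endloop
endfacet
facet normal 0.800 0.268 0.536
outer loop
vertex -0.884 -1.394 3.224
vertex -0.23 -2.311 2.706
vertex -0.534 -0.635 2.322
endloop
endfacet
facet normal 0.314 0.948 0.053
outer loop
vertex -1.903 3.161 -0.138
vertex -1.863 3.112 0.5
vertex -1.357 2.965 0.135
endloop
endfacet
facet normal 0.514 0.648 -0.563
outer loop
vertex -1.903 3.161 -0.138
vertex -1.357 2.965 0.135
vertex -1.572 2.675 -0.395
endloop
endfacet
facet normal -0.073 0.427 -0.901
outer loop
vertex -1.903 3.161 -0.138
vertex -1.572 2.675 -0.395
vertex -2.212 2.644 -0.358
endloop
endfacet
facet normal -0.637 0.591 -0.495
outer loop
vertex -1.903 3.161 -0.138
vertex -2.212 2.644 -0.358
vertex -2.391 2.914 0.195
endloop
endfacet
facet normal -0.397 0.913 0.095
outer loop
vertex -1.903 3.161 -0.138
vertex -2.391 2.914 0.195
vertex -1.863 3.112 0.5
endloop
endfacet
facet normal 0.910 0.072 -0.408
outer loop
vertex -1.572 2.675 -0.395
vertex -1.357 2.965 0.135
vertex -1.329 2.326 0.085
endloop
endfacet
facet normal 0.586 0.560 0.586
outer loop
vertex -1.357 2.965 0.135
vertex -1.863 3.112 0.5
vertex -1.508 2.596 0.638
endloop
endfacet
facet normal -0.566 0.504 0.653
outer loop
vertex -1.863 3.112 0.5
vertex -2.391 2.914 0.195
vertex -2.148 2.565 0.675
endloop
endfacet
facet normal -0.954 -0.018 -0.300
outer loop
vertex -2.391 2.914 0.195
vertex -2.212 2.644 -0.358
vertex -2.363 2.275 0.145
endloop
endfacet
facet normal -0.042 -0.285 -0.958
outer loop
vertex -2.212 2.644 -0.358
vertex -1.572 2.675 -0.395
vertex -1.857 2.128 -0.22
endloop
endfacet
facet normal 0.637 -0.591 0.495
outer loop
vertex -1.817 2.079 0.418
vertex -1.329 2.326 0.085
vertex -1.508 2.596 0.638
endloop
endfacet
facet normal 0.073 -0.427 0.901
outer loop
vertex -1.817 2.079 0.418
vertex -1.508 2.596 0.638
vertex -2.148 2.565 0.675
endloop
endfacet
facet normal -0.514 -0.648 0.563
outer loop
vertex -1.817 2.079 0.418
vertex -2.148 2.565 0.675
vertex -2.363 2.275 0.145
endloop
endfacet
facet normal -0.314 -0.948 -0.053
outer loop
vertex -1.817 2.079 0.418
vertex -2.363 2.275 0.145
vertex -1.857 2.128 -0.22
endloop
endfacet
facet normal 0.397 -0.913 -0.095
outer loop
vertex -1.817 2.079 0.418
vertex -1.857 2.128 -0.22
vertex -1.329 2.326 0.085
endloop
endfacet
facet normal 0.954 0.018 0.300
outer loop
vertex -1.508 2.596 0.638
vertex -1.329 2.326 0.085
vertex -1.357 2.965 0.135
endloop
endfacet
facet normal 0.042 0.285 0.958
outer loop
vertex -2.148 2.565 0.675
vertex -1.508 2.596 0.638
vertex -1.863 3.112 0.5
endloop
endfacet
facet normal -0.910 -0.072 0.408
outer loop
vertex -2.363 2.275 0.145
vertex -2.148 2.565 0.675
vertex -2.391 2.914 0.195
endloop
endfacet
facet normal -0.586 -0.560 -0.586
outer loop
vertex -1.857 2.128 -0.22
vertex -2.363 2.275 0.145
vertex -2.212 2.644 -0.358
endloop
endfacet
facet normal 0.566 -0.504 -0.653
outer loop
vertex -1.329 2.326 0.085
vertex -1.857 2.128 -0.22
vertex -1.572 2.675 -0.395
endloop
endfacet

endsolid


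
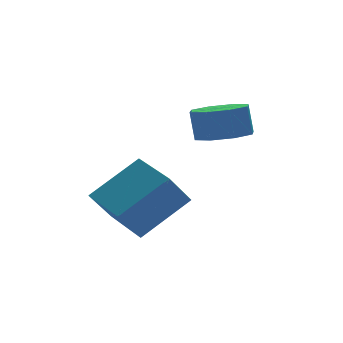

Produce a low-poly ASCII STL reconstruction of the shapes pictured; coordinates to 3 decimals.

solid 
facet normal -0.596 -0.134 0.792
outer loop
vertex -2.178 -4.168 0.238
vertex -2.264 -2.474 0.46
vertex -3.798 -4.091 -0.967
endloop
endfacet
facet normal 0.050 -0.990 -0.130
outer loop
vertex -2.976 -3.906 -2.06
vertex -2.178 -4.168 0.238
vertex -3.798 -4.091 -0.967
endloop
endfacet
facet normal -0.595 -0.134 0.792
outer loop
vertex -3.798 -4.091 -0.967
vertex -2.264 -2.474 0.46
vertex -3.884 -2.398 -0.745
endloop
endfacet
facet normal -0.802 0.038 -0.597
outer loop
vertex -3.884 -2.398 -0.745
vertex -2.976 -3.906 -2.06
vertex -3.798 -4.091 -0.967
endloop
endfacet
facet normal 0.802 -0.037 0.597
outer loop
vertex -2.178 -4.168 0.238
vertex -1.442 -2.289 -0.633
vertex -2.264 -2.474 0.46
endloop
endfacet
facet normal 0.051 -0.990 -0.130
outer loop
vertex -1.356 -3.982 -0.855
vertex -2.178 -4.168 0.238
vertex -2.976 -3.906 -2.06
endloop
endfacet
facet normal 0.802 -0.037 0.597
outer loop
vertex -1.356 -3.982 -0.855
vertex -1.442 -2.289 -0.633
vertex -2.178 -4.168 0.238
endloop
endfacet
facet normal -0.050 0.990 0.130
outer loop
vertex -2.264 -2.474 0.46
vertex -1.442 -2.289 -0.633
vertex -3.884 -2.398 -0.745
endloop
endfacet
facet normal -0.802 0.037 -0.597
outer loop
vertex -3.062 -2.212 -1.838
vertex -2.976 -3.906 -2.06
vertex -3.884 -2.398 -0.745
endloop
endfacet
facet normal -0.050 0.990 0.131
outer loop
vertex -3.884 -2.398 -0.745
vertex -1.442 -2.289 -0.633
vertex -3.062 -2.212 -1.838
endloop
endfacet
facet normal 0.595 0.134 -0.792
outer loop
vertex -3.062 -2.212 -1.838
vertex -1.356 -3.982 -0.855
vertex -2.976 -3.906 -2.06
endloop
endfacet
facet normal 0.596 0.134 -0.792
outer loop
vertex -1.442 -2.289 -0.633
vertex -1.356 -3.982 -0.855
vertex -3.062 -2.212 -1.838
endloop
endfacet
facet normal 0.016 -0.262 -0.965
outer loop
vertex 0.619 -4.1 1.451
vertex 0.099 -3.37 1.244
vertex 1.003 -3.529 1.302
endloop
endfacet
facet normal 0.838 -0.523 0.156
outer loop
vertex 0.619 -4.1 1.451
vertex 1.003 -3.529 1.302
vertex 0.601 -3.82 2.483
endloop
endfacet
facet normal 0.838 -0.523 0.156
outer loop
vertex 0.601 -3.82 2.483
vertex 1.003 -3.529 1.302
vertex 0.985 -3.249 2.335
endloop
endfacet
facet normal -0.017 0.262 0.965
outer loop
vertex 0.601 -3.82 2.483
vertex 0.985 -3.249 2.335
vertex 0.081 -3.09 2.276
endloop
endfacet
facet normal 0.016 -0.261 -0.965
outer loop
vertex 1.003 -3.529 1.302
vertex 0.099 -3.37 1.244
vertex 0.858 -2.865 1.12
endloop
endfacet
facet normal 0.978 0.203 -0.038
outer loop
vertex 1.003 -3.529 1.302
vertex 0.858 -2.865 1.12
vertex 0.985 -3.249 2.335
endloop
endfacet
facet normal 0.978 0.203 -0.038
outer loop
vertex 0.985 -3.249 2.335
vertex 0.858 -2.865 1.12
vertex 0.84 -2.585 2.152
endloop
endfacet
facet normal -0.017 0.262 0.965
outer loop
vertex 0.985 -3.249 2.335
vertex 0.84 -2.585 2.152
vertex 0.081 -3.09 2.276
endloop
endfacet
facet normal 0.017 -0.262 -0.965
outer loop
vertex 0.858 -2.865 1.12
vertex 0.099 -3.37 1.244
vertex 0.268 -2.497 1.01
endloop
endfacet
facet normal 0.545 0.811 -0.211
outer loop
vertex 0.858 -2.865 1.12
vertex 0.268 -2.497 1.01
vertex 0.84 -2.585 2.152
endloop
endfacet
facet normal 0.546 0.811 -0.211
outer loop
vertex 0.84 -2.585 2.152
vertex 0.268 -2.497 1.01
vertex 0.25 -2.216 2.042
endloop
endfacet
facet normal -0.016 0.262 0.965
outer loop
vertex 0.84 -2.585 2.152
vertex 0.25 -2.216 2.042
vertex 0.081 -3.09 2.276
endloop
endfacet
facet normal 0.017 -0.262 -0.965
outer loop
vertex 0.268 -2.497 1.01
vertex 0.099 -3.37 1.244
vertex -0.421 -2.64 1.037
endloop
endfacet
facet normal -0.206 0.943 -0.260
outer loop
vertex 0.268 -2.497 1.01
vertex -0.421 -2.64 1.037
vertex 0.25 -2.216 2.042
endloop
endfacet
facet normal -0.207 0.943 -0.260
outer loop
vertex 0.25 -2.216 2.042
vertex -0.421 -2.64 1.037
vertex -0.439 -2.36 2.069
endloop
endfacet
facet normal -0.017 0.262 0.965
outer loop
vertex 0.25 -2.216 2.042
vertex -0.439 -2.36 2.069
vertex 0.081 -3.09 2.276
endloop
endfacet
facet normal 0.017 -0.262 -0.965
outer loop
vertex -0.421 -2.64 1.037
vertex 0.099 -3.37 1.244
vertex -0.805 -3.211 1.185
endloop
endfacet
facet normal -0.838 0.523 -0.156
outer loop
vertex -0.421 -2.64 1.037
vertex -0.805 -3.211 1.185
vertex -0.439 -2.36 2.069
endloop
endfacet
facet normal -0.838 0.523 -0.156
outer loop
vertex -0.439 -2.36 2.069
vertex -0.805 -3.211 1.185
vertex -0.823 -2.931 2.218
endloop
endfacet
facet normal -0.016 0.262 0.965
outer loop
vertex -0.439 -2.36 2.069
vertex -0.823 -2.931 2.218
vertex 0.081 -3.09 2.276
endloop
endfacet
facet normal 0.017 -0.262 -0.965
outer loop
vertex -0.805 -3.211 1.185
vertex 0.099 -3.37 1.244
vertex -0.66 -3.875 1.368
endloop
endfacet
facet normal -0.978 -0.203 0.038
outer loop
vertex -0.805 -3.211 1.185
vertex -0.66 -3.875 1.368
vertex -0.823 -2.931 2.218
endloop
endfacet
facet normal -0.978 -0.203 0.038
outer loop
vertex -0.823 -2.931 2.218
vertex -0.66 -3.875 1.368
vertex -0.678 -3.595 2.4
endloop
endfacet
facet normal -0.016 0.261 0.965
outer loop
vertex -0.823 -2.931 2.218
vertex -0.678 -3.595 2.4
vertex 0.081 -3.09 2.276
endloop
endfacet
facet normal 0.016 -0.262 -0.965
outer loop
vertex -0.66 -3.875 1.368
vertex 0.099 -3.37 1.244
vertex -0.07 -4.244 1.478
endloop
endfacet
facet normal -0.546 -0.811 0.210
outer loop
vertex -0.66 -3.875 1.368
vertex -0.07 -4.244 1.478
vertex -0.678 -3.595 2.4
endloop
endfacet
facet normal -0.545 -0.811 0.211
outer loop
vertex -0.678 -3.595 2.4
vertex -0.07 -4.244 1.478
vertex -0.088 -3.963 2.51
endloop
endfacet
facet normal -0.017 0.262 0.965
outer loop
vertex -0.678 -3.595 2.4
vertex -0.088 -3.963 2.51
vertex 0.081 -3.09 2.276
endloop
endfacet
facet normal 0.017 -0.262 -0.965
outer loop
vertex -0.07 -4.244 1.478
vertex 0.099 -3.37 1.244
vertex 0.619 -4.1 1.451
endloop
endfacet
facet normal 0.207 -0.943 0.260
outer loop
vertex -0.07 -4.244 1.478
vertex 0.619 -4.1 1.451
vertex -0.088 -3.963 2.51
endloop
endfacet
facet normal 0.206 -0.943 0.260
outer loop
vertex -0.088 -3.963 2.51
vertex 0.619 -4.1 1.451
vertex 0.601 -3.82 2.483
endloop
endfacet
facet normal -0.017 0.262 0.965
outer loop
vertex -0.088 -3.963 2.51
vertex 0.601 -3.82 2.483
vertex 0.081 -3.09 2.276
endloop
endfacet

endsolid


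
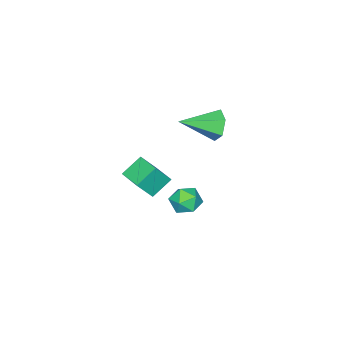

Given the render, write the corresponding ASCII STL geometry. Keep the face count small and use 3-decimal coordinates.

solid 
facet normal -0.522 0.288 -0.803
outer loop
vertex -0.828 -3.37 -2.182
vertex -0.407 -2.336 -2.085
vertex -0.031 -3.636 -2.795
endloop
endfacet
facet normal -0.375 -0.923 -0.087
outer loop
vertex 0.527 -3.944 -1.935
vertex -0.828 -3.37 -2.182
vertex -0.031 -3.636 -2.795
endloop
endfacet
facet normal -0.521 0.288 -0.803
outer loop
vertex -0.031 -3.636 -2.795
vertex -0.407 -2.336 -2.085
vertex 0.39 -2.603 -2.698
endloop
endfacet
facet normal 0.766 -0.257 -0.589
outer loop
vertex 0.39 -2.603 -2.698
vertex 0.527 -3.944 -1.935
vertex -0.031 -3.636 -2.795
endloop
endfacet
facet normal -0.766 0.257 0.589
outer loop
vertex -0.828 -3.37 -2.182
vertex 0.151 -2.644 -1.225
vertex -0.407 -2.336 -2.085
endloop
endfacet
facet normal -0.375 -0.923 -0.086
outer loop
vertex -0.27 -3.677 -1.322
vertex -0.828 -3.37 -2.182
vertex 0.527 -3.944 -1.935
endloop
endfacet
facet normal -0.766 0.257 0.589
outer loop
vertex -0.27 -3.677 -1.322
vertex 0.151 -2.644 -1.225
vertex -0.828 -3.37 -2.182
endloop
endfacet
facet normal 0.376 0.923 0.087
outer loop
vertex -0.407 -2.336 -2.085
vertex 0.151 -2.644 -1.225
vertex 0.39 -2.603 -2.698
endloop
endfacet
facet normal 0.766 -0.257 -0.589
outer loop
vertex 0.948 -2.91 -1.838
vertex 0.527 -3.944 -1.935
vertex 0.39 -2.603 -2.698
endloop
endfacet
facet normal 0.375 0.923 0.086
outer loop
vertex 0.39 -2.603 -2.698
vertex 0.151 -2.644 -1.225
vertex 0.948 -2.91 -1.838
endloop
endfacet
facet normal 0.521 -0.288 0.803
outer loop
vertex 0.948 -2.91 -1.838
vertex -0.27 -3.677 -1.322
vertex 0.527 -3.944 -1.935
endloop
endfacet
facet normal 0.522 -0.288 0.803
outer loop
vertex 0.151 -2.644 -1.225
vertex -0.27 -3.677 -1.322
vertex 0.948 -2.91 -1.838
endloop
endfacet
facet normal -0.739 0.602 -0.301
outer loop
vertex -0.808 -0.666 0.666
vertex -1.152 -0.783 1.276
vertex -0.692 -0.244 1.225
endloop
endfacet
facet normal 0.881 0.272 -0.388
outer loop
vertex -0.808 -0.666 0.666
vertex -0.692 -0.244 1.225
vertex -0.008 -1.717 1.744
endloop
endfacet
facet normal -0.739 0.602 -0.302
outer loop
vertex -0.692 -0.244 1.225
vertex -1.152 -0.783 1.276
vertex -1.037 -0.361 1.835
endloop
endfacet
facet normal 0.707 0.503 0.497
outer loop
vertex -0.692 -0.244 1.225
vertex -1.037 -0.361 1.835
vertex -0.008 -1.717 1.744
endloop
endfacet
facet normal -0.738 0.603 -0.303
outer loop
vertex -1.037 -0.361 1.835
vertex -1.152 -0.783 1.276
vertex -1.497 -0.899 1.886
endloop
endfacet
facet normal 0.100 0.009 0.995
outer loop
vertex -1.037 -0.361 1.835
vertex -1.497 -0.899 1.886
vertex -0.008 -1.717 1.744
endloop
endfacet
facet normal -0.738 0.603 -0.303
outer loop
vertex -1.497 -0.899 1.886
vertex -1.152 -0.783 1.276
vertex -1.612 -1.321 1.326
endloop
endfacet
facet normal -0.336 -0.718 0.610
outer loop
vertex -1.497 -0.899 1.886
vertex -1.612 -1.321 1.326
vertex -0.008 -1.717 1.744
endloop
endfacet
facet normal -0.738 0.603 -0.302
outer loop
vertex -1.612 -1.321 1.326
vertex -1.152 -0.783 1.276
vertex -1.268 -1.205 0.717
endloop
endfacet
facet normal -0.163 -0.948 -0.273
outer loop
vertex -1.612 -1.321 1.326
vertex -1.268 -1.205 0.717
vertex -0.008 -1.717 1.744
endloop
endfacet
facet normal -0.739 0.602 -0.301
outer loop
vertex -1.268 -1.205 0.717
vertex -1.152 -0.783 1.276
vertex -0.808 -0.666 0.666
endloop
endfacet
facet normal 0.445 -0.453 -0.772
outer loop
vertex -1.268 -1.205 0.717
vertex -0.808 -0.666 0.666
vertex -0.008 -1.717 1.744
endloop
endfacet
facet normal -0.963 0.270 0.020
outer loop
vertex -1.509 -1.659 -3.79
vertex -1.697 -2.316 -3.962
vertex -1.632 -2.135 -3.285
endloop
endfacet
facet normal -0.580 0.659 0.479
outer loop
vertex -1.509 -1.659 -3.79
vertex -1.632 -2.135 -3.285
vertex -1.085 -1.694 -3.229
endloop
endfacet
facet normal -0.066 0.991 0.112
outer loop
vertex -1.509 -1.659 -3.79
vertex -1.085 -1.694 -3.229
vertex -0.812 -1.603 -3.872
endloop
endfacet
facet normal -0.132 0.808 -0.574
outer loop
vertex -1.509 -1.659 -3.79
vertex -0.812 -1.603 -3.872
vertex -1.19 -1.987 -4.325
endloop
endfacet
facet normal -0.686 0.362 -0.631
outer loop
vertex -1.509 -1.659 -3.79
vertex -1.19 -1.987 -4.325
vertex -1.697 -2.316 -3.962
endloop
endfacet
facet normal -0.267 0.211 0.940
outer loop
vertex -1.085 -1.694 -3.229
vertex -1.632 -2.135 -3.285
vertex -1.01 -2.373 -3.055
endloop
endfacet
facet normal -0.887 -0.418 0.197
outer loop
vertex -1.632 -2.135 -3.285
vertex -1.697 -2.316 -3.962
vertex -1.388 -2.757 -3.508
endloop
endfacet
facet normal -0.440 -0.268 -0.857
outer loop
vertex -1.697 -2.316 -3.962
vertex -1.19 -1.987 -4.325
vertex -1.115 -2.666 -4.151
endloop
endfacet
facet normal 0.457 0.454 -0.765
outer loop
vertex -1.19 -1.987 -4.325
vertex -0.812 -1.603 -3.872
vertex -0.568 -2.225 -4.095
endloop
endfacet
facet normal 0.563 0.750 0.345
outer loop
vertex -0.812 -1.603 -3.872
vertex -1.085 -1.694 -3.229
vertex -0.503 -2.044 -3.418
endloop
endfacet
facet normal 0.132 -0.808 0.574
outer loop
vertex -0.691 -2.701 -3.59
vertex -1.01 -2.373 -3.055
vertex -1.388 -2.757 -3.508
endloop
endfacet
facet normal 0.066 -0.991 -0.112
outer loop
vertex -0.691 -2.701 -3.59
vertex -1.388 -2.757 -3.508
vertex -1.115 -2.666 -4.151
endloop
endfacet
facet normal 0.580 -0.659 -0.479
outer loop
vertex -0.691 -2.701 -3.59
vertex -1.115 -2.666 -4.151
vertex -0.568 -2.225 -4.095
endloop
endfacet
facet normal 0.963 -0.270 -0.020
outer loop
vertex -0.691 -2.701 -3.59
vertex -0.568 -2.225 -4.095
vertex -0.503 -2.044 -3.418
endloop
endfacet
facet normal 0.686 -0.362 0.631
outer loop
vertex -0.691 -2.701 -3.59
vertex -0.503 -2.044 -3.418
vertex -1.01 -2.373 -3.055
endloop
endfacet
facet normal -0.457 -0.454 0.765
outer loop
vertex -1.388 -2.757 -3.508
vertex -1.01 -2.373 -3.055
vertex -1.632 -2.135 -3.285
endloop
endfacet
facet normal -0.563 -0.750 -0.345
outer loop
vertex -1.115 -2.666 -4.151
vertex -1.388 -2.757 -3.508
vertex -1.697 -2.316 -3.962
endloop
endfacet
facet normal 0.267 -0.211 -0.940
outer loop
vertex -0.568 -2.225 -4.095
vertex -1.115 -2.666 -4.151
vertex -1.19 -1.987 -4.325
endloop
endfacet
facet normal 0.887 0.418 -0.197
outer loop
vertex -0.503 -2.044 -3.418
vertex -0.568 -2.225 -4.095
vertex -0.812 -1.603 -3.872
endloop
endfacet
facet normal 0.440 0.268 0.857
outer loop
vertex -1.01 -2.373 -3.055
vertex -0.503 -2.044 -3.418
vertex -1.085 -1.694 -3.229
endloop
endfacet

endsolid


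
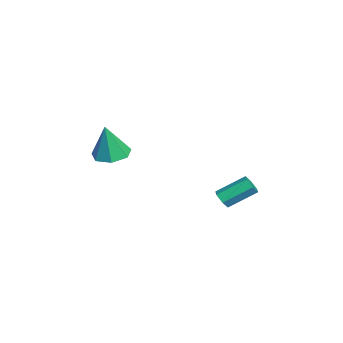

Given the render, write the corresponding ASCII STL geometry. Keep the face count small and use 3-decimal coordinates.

solid 
facet normal -0.156 0.151 -0.976
outer loop
vertex -0.373 -3.144 0.231
vertex -1.439 -3.146 0.401
vertex -0.756 -2.31 0.421
endloop
endfacet
facet normal 0.884 0.331 0.329
outer loop
vertex -0.373 -3.144 0.231
vertex -0.756 -2.31 0.421
vertex -1.101 -3.474 2.519
endloop
endfacet
facet normal -0.156 0.151 -0.976
outer loop
vertex -0.756 -2.31 0.421
vertex -1.439 -3.146 0.401
vertex -1.653 -2.106 0.596
endloop
endfacet
facet normal 0.284 0.818 0.500
outer loop
vertex -0.756 -2.31 0.421
vertex -1.653 -2.106 0.596
vertex -1.101 -3.474 2.519
endloop
endfacet
facet normal -0.156 0.151 -0.976
outer loop
vertex -1.653 -2.106 0.596
vertex -1.439 -3.146 0.401
vertex -2.39 -2.685 0.624
endloop
endfacet
facet normal -0.482 0.643 0.596
outer loop
vertex -1.653 -2.106 0.596
vertex -2.39 -2.685 0.624
vertex -1.101 -3.474 2.519
endloop
endfacet
facet normal -0.156 0.151 -0.976
outer loop
vertex -2.39 -2.685 0.624
vertex -1.439 -3.146 0.401
vertex -2.41 -3.611 0.484
endloop
endfacet
facet normal -0.837 -0.064 0.543
outer loop
vertex -2.39 -2.685 0.624
vertex -2.41 -3.611 0.484
vertex -1.101 -3.474 2.519
endloop
endfacet
facet normal -0.156 0.151 -0.976
outer loop
vertex -2.41 -3.611 0.484
vertex -1.439 -3.146 0.401
vertex -1.699 -4.187 0.281
endloop
endfacet
facet normal -0.513 -0.768 0.382
outer loop
vertex -2.41 -3.611 0.484
vertex -1.699 -4.187 0.281
vertex -1.101 -3.474 2.519
endloop
endfacet
facet normal -0.155 0.151 -0.976
outer loop
vertex -1.699 -4.187 0.281
vertex -1.439 -3.146 0.401
vertex -0.793 -3.979 0.169
endloop
endfacet
facet normal 0.245 -0.941 0.234
outer loop
vertex -1.699 -4.187 0.281
vertex -0.793 -3.979 0.169
vertex -1.101 -3.474 2.519
endloop
endfacet
facet normal -0.156 0.151 -0.976
outer loop
vertex -0.793 -3.979 0.169
vertex -1.439 -3.146 0.401
vertex -0.373 -3.144 0.231
endloop
endfacet
facet normal 0.867 -0.452 0.211
outer loop
vertex -0.793 -3.979 0.169
vertex -0.373 -3.144 0.231
vertex -1.101 -3.474 2.519
endloop
endfacet
facet normal 0.083 -0.834 -0.546
outer loop
vertex -2.605 2.782 -3.991
vertex -3.249 2.773 -4.075
vertex -2.871 3.088 -4.499
endloop
endfacet
facet normal 0.909 0.288 -0.303
outer loop
vertex -2.605 2.782 -3.991
vertex -2.871 3.088 -4.499
vertex -2.766 4.416 -2.922
endloop
endfacet
facet normal 0.909 0.288 -0.303
outer loop
vertex -2.766 4.416 -2.922
vertex -2.871 3.088 -4.499
vertex -3.032 4.722 -3.429
endloop
endfacet
facet normal -0.082 0.834 0.546
outer loop
vertex -2.766 4.416 -2.922
vertex -3.032 4.722 -3.429
vertex -3.411 4.407 -3.005
endloop
endfacet
facet normal 0.083 -0.834 -0.546
outer loop
vertex -2.871 3.088 -4.499
vertex -3.249 2.773 -4.075
vertex -3.515 3.079 -4.583
endloop
endfacet
facet normal 0.100 0.552 -0.828
outer loop
vertex -2.871 3.088 -4.499
vertex -3.515 3.079 -4.583
vertex -3.032 4.722 -3.429
endloop
endfacet
facet normal 0.100 0.552 -0.828
outer loop
vertex -3.032 4.722 -3.429
vertex -3.515 3.079 -4.583
vertex -3.677 4.713 -3.513
endloop
endfacet
facet normal -0.083 0.834 0.546
outer loop
vertex -3.032 4.722 -3.429
vertex -3.677 4.713 -3.513
vertex -3.411 4.407 -3.005
endloop
endfacet
facet normal 0.082 -0.834 -0.545
outer loop
vertex -3.515 3.079 -4.583
vertex -3.249 2.773 -4.075
vertex -3.894 2.764 -4.158
endloop
endfacet
facet normal -0.809 0.264 -0.526
outer loop
vertex -3.515 3.079 -4.583
vertex -3.894 2.764 -4.158
vertex -3.677 4.713 -3.513
endloop
endfacet
facet normal -0.809 0.264 -0.525
outer loop
vertex -3.677 4.713 -3.513
vertex -3.894 2.764 -4.158
vertex -4.055 4.398 -3.089
endloop
endfacet
facet normal -0.083 0.834 0.546
outer loop
vertex -3.677 4.713 -3.513
vertex -4.055 4.398 -3.089
vertex -3.411 4.407 -3.005
endloop
endfacet
facet normal 0.082 -0.834 -0.546
outer loop
vertex -3.894 2.764 -4.158
vertex -3.249 2.773 -4.075
vertex -3.628 2.458 -3.651
endloop
endfacet
facet normal -0.909 -0.288 0.303
outer loop
vertex -3.894 2.764 -4.158
vertex -3.628 2.458 -3.651
vertex -4.055 4.398 -3.089
endloop
endfacet
facet normal -0.909 -0.288 0.303
outer loop
vertex -4.055 4.398 -3.089
vertex -3.628 2.458 -3.651
vertex -3.789 4.092 -2.581
endloop
endfacet
facet normal -0.083 0.834 0.546
outer loop
vertex -4.055 4.398 -3.089
vertex -3.789 4.092 -2.581
vertex -3.411 4.407 -3.005
endloop
endfacet
facet normal 0.083 -0.834 -0.546
outer loop
vertex -3.628 2.458 -3.651
vertex -3.249 2.773 -4.075
vertex -2.983 2.467 -3.567
endloop
endfacet
facet normal -0.100 -0.552 0.828
outer loop
vertex -3.628 2.458 -3.651
vertex -2.983 2.467 -3.567
vertex -3.789 4.092 -2.581
endloop
endfacet
facet normal -0.100 -0.552 0.828
outer loop
vertex -3.789 4.092 -2.581
vertex -2.983 2.467 -3.567
vertex -3.145 4.101 -2.497
endloop
endfacet
facet normal -0.083 0.834 0.546
outer loop
vertex -3.789 4.092 -2.581
vertex -3.145 4.101 -2.497
vertex -3.411 4.407 -3.005
endloop
endfacet
facet normal 0.083 -0.834 -0.546
outer loop
vertex -2.983 2.467 -3.567
vertex -3.249 2.773 -4.075
vertex -2.605 2.782 -3.991
endloop
endfacet
facet normal 0.809 -0.264 0.525
outer loop
vertex -2.983 2.467 -3.567
vertex -2.605 2.782 -3.991
vertex -3.145 4.101 -2.497
endloop
endfacet
facet normal 0.809 -0.264 0.525
outer loop
vertex -3.145 4.101 -2.497
vertex -2.605 2.782 -3.991
vertex -2.766 4.416 -2.922
endloop
endfacet
facet normal -0.082 0.834 0.545
outer loop
vertex -3.145 4.101 -2.497
vertex -2.766 4.416 -2.922
vertex -3.411 4.407 -3.005
endloop
endfacet

endsolid


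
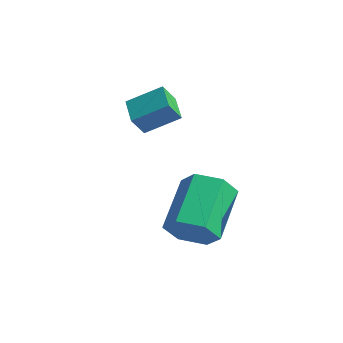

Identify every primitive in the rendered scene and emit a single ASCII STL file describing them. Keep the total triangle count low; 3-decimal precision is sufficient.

solid 
facet normal -0.838 0.468 0.281
outer loop
vertex -1.782 4.348 3.182
vertex -1.745 4.849 2.459
vertex -2.533 3.415 2.497
endloop
endfacet
facet normal -0.041 -0.569 0.821
outer loop
vertex -1.595 2.891 2.181
vertex -1.782 4.348 3.182
vertex -2.533 3.415 2.497
endloop
endfacet
facet normal -0.838 0.468 0.282
outer loop
vertex -2.533 3.415 2.497
vertex -1.745 4.849 2.459
vertex -2.497 3.916 1.774
endloop
endfacet
facet normal -0.545 -0.676 -0.496
outer loop
vertex -2.497 3.916 1.774
vertex -1.595 2.891 2.181
vertex -2.533 3.415 2.497
endloop
endfacet
facet normal 0.545 0.676 0.496
outer loop
vertex -1.782 4.348 3.182
vertex -0.807 4.325 2.143
vertex -1.745 4.849 2.459
endloop
endfacet
facet normal -0.041 -0.569 0.821
outer loop
vertex -0.843 3.824 2.866
vertex -1.782 4.348 3.182
vertex -1.595 2.891 2.181
endloop
endfacet
facet normal 0.544 0.677 0.496
outer loop
vertex -0.843 3.824 2.866
vertex -0.807 4.325 2.143
vertex -1.782 4.348 3.182
endloop
endfacet
facet normal 0.041 0.569 -0.821
outer loop
vertex -1.745 4.849 2.459
vertex -0.807 4.325 2.143
vertex -2.497 3.916 1.774
endloop
endfacet
facet normal -0.544 -0.676 -0.496
outer loop
vertex -1.558 3.392 1.458
vertex -1.595 2.891 2.181
vertex -2.497 3.916 1.774
endloop
endfacet
facet normal 0.041 0.569 -0.821
outer loop
vertex -2.497 3.916 1.774
vertex -0.807 4.325 2.143
vertex -1.558 3.392 1.458
endloop
endfacet
facet normal 0.838 -0.468 -0.282
outer loop
vertex -1.558 3.392 1.458
vertex -0.843 3.824 2.866
vertex -1.595 2.891 2.181
endloop
endfacet
facet normal 0.838 -0.467 -0.282
outer loop
vertex -0.807 4.325 2.143
vertex -0.843 3.824 2.866
vertex -1.558 3.392 1.458
endloop
endfacet
facet normal 0.440 -0.730 -0.522
outer loop
vertex 2.336 2.615 -0.747
vertex 1.646 2.655 -1.384
vertex 2.412 3.19 -1.487
endloop
endfacet
facet normal 0.895 0.303 0.328
outer loop
vertex 2.336 2.615 -0.747
vertex 2.412 3.19 -1.487
vertex 1.405 4.164 0.361
endloop
endfacet
facet normal 0.895 0.304 0.327
outer loop
vertex 1.405 4.164 0.361
vertex 2.412 3.19 -1.487
vertex 1.48 4.739 -0.379
endloop
endfacet
facet normal -0.439 0.731 0.523
outer loop
vertex 1.405 4.164 0.361
vertex 1.48 4.739 -0.379
vertex 0.714 4.205 -0.276
endloop
endfacet
facet normal 0.440 -0.730 -0.523
outer loop
vertex 2.412 3.19 -1.487
vertex 1.646 2.655 -1.384
vertex 1.721 3.23 -2.124
endloop
endfacet
facet normal 0.517 0.682 -0.518
outer loop
vertex 2.412 3.19 -1.487
vertex 1.721 3.23 -2.124
vertex 1.48 4.739 -0.379
endloop
endfacet
facet normal 0.517 0.681 -0.518
outer loop
vertex 1.48 4.739 -0.379
vertex 1.721 3.23 -2.124
vertex 0.79 4.779 -1.016
endloop
endfacet
facet normal -0.439 0.731 0.522
outer loop
vertex 1.48 4.739 -0.379
vertex 0.79 4.779 -1.016
vertex 0.714 4.205 -0.276
endloop
endfacet
facet normal 0.439 -0.731 -0.523
outer loop
vertex 1.721 3.23 -2.124
vertex 1.646 2.655 -1.384
vertex 0.955 2.696 -2.021
endloop
endfacet
facet normal -0.377 0.378 -0.845
outer loop
vertex 1.721 3.23 -2.124
vertex 0.955 2.696 -2.021
vertex 0.79 4.779 -1.016
endloop
endfacet
facet normal -0.377 0.378 -0.845
outer loop
vertex 0.79 4.779 -1.016
vertex 0.955 2.696 -2.021
vertex 0.024 4.245 -0.913
endloop
endfacet
facet normal -0.439 0.731 0.522
outer loop
vertex 0.79 4.779 -1.016
vertex 0.024 4.245 -0.913
vertex 0.714 4.205 -0.276
endloop
endfacet
facet normal 0.439 -0.731 -0.523
outer loop
vertex 0.955 2.696 -2.021
vertex 1.646 2.655 -1.384
vertex 0.88 2.121 -1.281
endloop
endfacet
facet normal -0.895 -0.304 -0.327
outer loop
vertex 0.955 2.696 -2.021
vertex 0.88 2.121 -1.281
vertex 0.024 4.245 -0.913
endloop
endfacet
facet normal -0.895 -0.304 -0.328
outer loop
vertex 0.024 4.245 -0.913
vertex 0.88 2.121 -1.281
vertex -0.052 3.67 -0.173
endloop
endfacet
facet normal -0.440 0.730 0.522
outer loop
vertex 0.024 4.245 -0.913
vertex -0.052 3.67 -0.173
vertex 0.714 4.205 -0.276
endloop
endfacet
facet normal 0.439 -0.731 -0.522
outer loop
vertex 0.88 2.121 -1.281
vertex 1.646 2.655 -1.384
vertex 1.57 2.081 -0.644
endloop
endfacet
facet normal -0.517 -0.682 0.518
outer loop
vertex 0.88 2.121 -1.281
vertex 1.57 2.081 -0.644
vertex -0.052 3.67 -0.173
endloop
endfacet
facet normal -0.517 -0.681 0.518
outer loop
vertex -0.052 3.67 -0.173
vertex 1.57 2.081 -0.644
vertex 0.639 3.63 0.464
endloop
endfacet
facet normal -0.440 0.730 0.523
outer loop
vertex -0.052 3.67 -0.173
vertex 0.639 3.63 0.464
vertex 0.714 4.205 -0.276
endloop
endfacet
facet normal 0.439 -0.731 -0.522
outer loop
vertex 1.57 2.081 -0.644
vertex 1.646 2.655 -1.384
vertex 2.336 2.615 -0.747
endloop
endfacet
facet normal 0.377 -0.378 0.845
outer loop
vertex 1.57 2.081 -0.644
vertex 2.336 2.615 -0.747
vertex 0.639 3.63 0.464
endloop
endfacet
facet normal 0.377 -0.378 0.845
outer loop
vertex 0.639 3.63 0.464
vertex 2.336 2.615 -0.747
vertex 1.405 4.164 0.361
endloop
endfacet
facet normal -0.439 0.731 0.523
outer loop
vertex 0.639 3.63 0.464
vertex 1.405 4.164 0.361
vertex 0.714 4.205 -0.276
endloop
endfacet

endsolid
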